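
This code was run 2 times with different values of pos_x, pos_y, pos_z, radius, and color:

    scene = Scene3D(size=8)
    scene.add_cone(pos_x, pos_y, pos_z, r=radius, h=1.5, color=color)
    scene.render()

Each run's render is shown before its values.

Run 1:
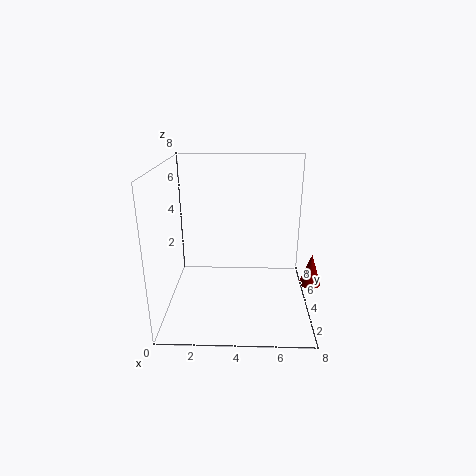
pos_x = 7.5, pos_y = 1, pos_z = 3, radius = 0.5, color = 'maroon'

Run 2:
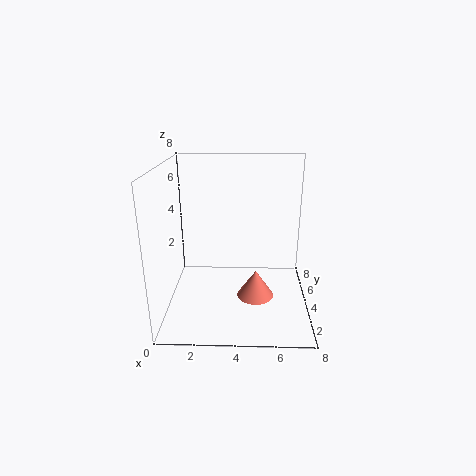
pos_x = 5, pos_y = 3, pos_z = 1, radius = 1, color = 'salmon'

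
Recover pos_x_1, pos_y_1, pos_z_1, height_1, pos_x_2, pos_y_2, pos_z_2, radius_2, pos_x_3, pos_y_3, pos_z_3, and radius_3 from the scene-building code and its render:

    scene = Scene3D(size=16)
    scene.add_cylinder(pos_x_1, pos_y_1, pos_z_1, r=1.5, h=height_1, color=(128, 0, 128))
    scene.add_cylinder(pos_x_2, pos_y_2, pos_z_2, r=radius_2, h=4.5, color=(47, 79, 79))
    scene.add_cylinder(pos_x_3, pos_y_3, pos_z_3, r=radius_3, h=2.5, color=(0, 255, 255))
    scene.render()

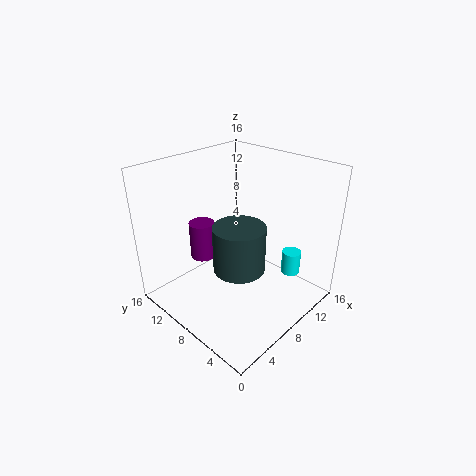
pos_x_1 = 7, pos_y_1 = 13, pos_z_1 = 4, height_1 = 4.5, pos_x_2 = 4.5, pos_y_2 = 4.5, pos_z_2 = 7.5, radius_2 = 2.5, pos_x_3 = 10.5, pos_y_3 = 2.5, pos_z_3 = 5, radius_3 = 1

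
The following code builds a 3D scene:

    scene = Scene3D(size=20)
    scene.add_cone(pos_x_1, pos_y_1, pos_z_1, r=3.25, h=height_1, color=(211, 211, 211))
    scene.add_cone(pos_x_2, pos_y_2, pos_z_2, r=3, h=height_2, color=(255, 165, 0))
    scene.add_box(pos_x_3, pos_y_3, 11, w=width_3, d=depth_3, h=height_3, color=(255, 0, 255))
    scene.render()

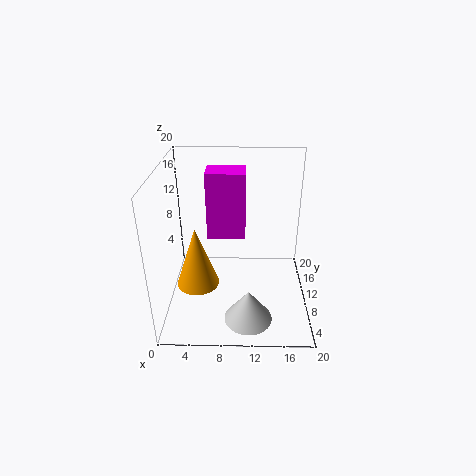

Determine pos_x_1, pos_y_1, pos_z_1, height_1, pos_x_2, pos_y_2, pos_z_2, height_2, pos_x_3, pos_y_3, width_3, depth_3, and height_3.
pos_x_1 = 11.5, pos_y_1 = 4.5, pos_z_1 = 0.5, height_1 = 4.5, pos_x_2 = 4.25, pos_y_2 = 8.75, pos_z_2 = 3.25, height_2 = 8.75, pos_x_3 = 6, pos_y_3 = 8, width_3 = 5, depth_3 = 3.75, height_3 = 8.75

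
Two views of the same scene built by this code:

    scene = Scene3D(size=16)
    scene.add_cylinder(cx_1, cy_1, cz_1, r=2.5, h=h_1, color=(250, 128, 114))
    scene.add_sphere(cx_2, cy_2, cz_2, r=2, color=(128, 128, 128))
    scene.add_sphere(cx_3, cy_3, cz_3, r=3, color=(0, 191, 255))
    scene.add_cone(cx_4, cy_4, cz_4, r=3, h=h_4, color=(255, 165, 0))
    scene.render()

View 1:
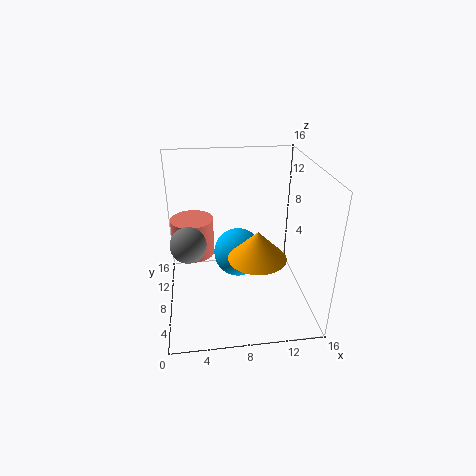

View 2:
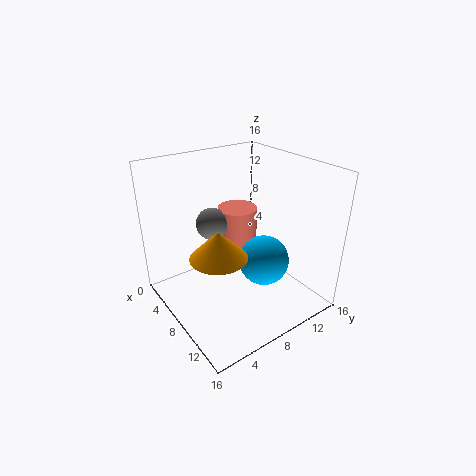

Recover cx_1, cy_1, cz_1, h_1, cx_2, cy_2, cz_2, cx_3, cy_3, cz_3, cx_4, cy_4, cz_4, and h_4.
cx_1 = 3, cy_1 = 11.5, cz_1 = 4.5, h_1 = 4.5, cx_2 = 2.5, cy_2 = 8, cz_2 = 7.5, cx_3 = 8.5, cy_3 = 11.5, cz_3 = 4, cx_4 = 9.5, cy_4 = 4.5, cz_4 = 7.5, h_4 = 3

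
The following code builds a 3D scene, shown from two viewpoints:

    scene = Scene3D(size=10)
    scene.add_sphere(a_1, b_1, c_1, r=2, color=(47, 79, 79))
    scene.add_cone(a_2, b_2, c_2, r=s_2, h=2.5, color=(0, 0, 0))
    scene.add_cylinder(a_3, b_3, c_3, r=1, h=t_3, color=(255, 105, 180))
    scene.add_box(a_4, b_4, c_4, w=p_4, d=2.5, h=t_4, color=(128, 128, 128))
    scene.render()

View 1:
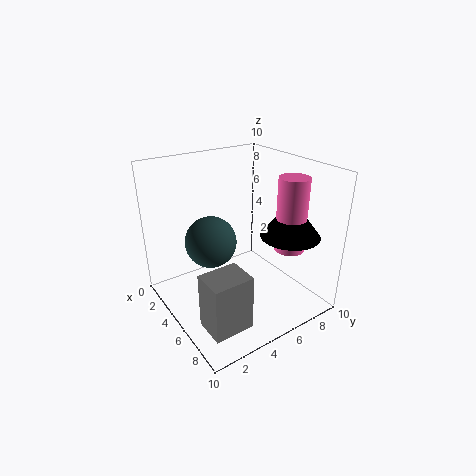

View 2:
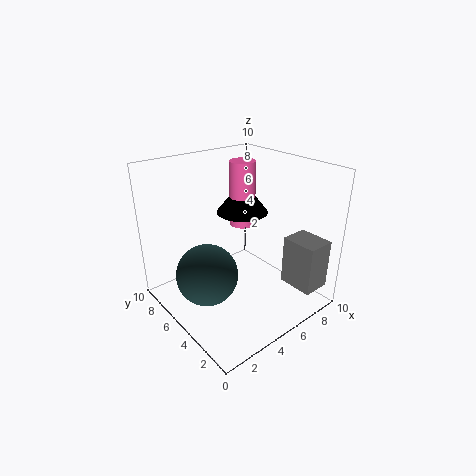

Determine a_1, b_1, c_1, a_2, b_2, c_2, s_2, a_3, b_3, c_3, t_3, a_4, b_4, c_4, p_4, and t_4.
a_1 = 2, b_1 = 4.5, c_1 = 3.5, a_2 = 7.5, b_2 = 7.5, c_2 = 5.5, s_2 = 2, a_3 = 7.5, b_3 = 7.5, c_3 = 4.5, t_3 = 5, a_4 = 7.5, b_4 = 0.5, c_4 = 1.5, p_4 = 2, t_4 = 3.5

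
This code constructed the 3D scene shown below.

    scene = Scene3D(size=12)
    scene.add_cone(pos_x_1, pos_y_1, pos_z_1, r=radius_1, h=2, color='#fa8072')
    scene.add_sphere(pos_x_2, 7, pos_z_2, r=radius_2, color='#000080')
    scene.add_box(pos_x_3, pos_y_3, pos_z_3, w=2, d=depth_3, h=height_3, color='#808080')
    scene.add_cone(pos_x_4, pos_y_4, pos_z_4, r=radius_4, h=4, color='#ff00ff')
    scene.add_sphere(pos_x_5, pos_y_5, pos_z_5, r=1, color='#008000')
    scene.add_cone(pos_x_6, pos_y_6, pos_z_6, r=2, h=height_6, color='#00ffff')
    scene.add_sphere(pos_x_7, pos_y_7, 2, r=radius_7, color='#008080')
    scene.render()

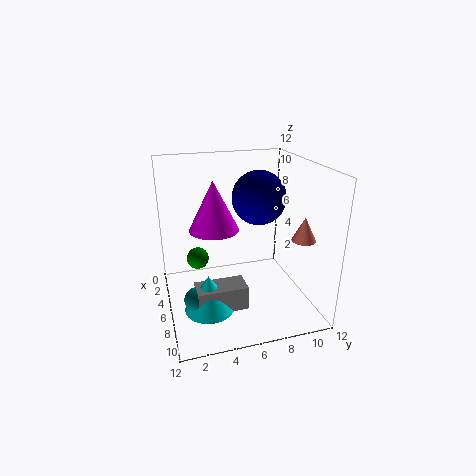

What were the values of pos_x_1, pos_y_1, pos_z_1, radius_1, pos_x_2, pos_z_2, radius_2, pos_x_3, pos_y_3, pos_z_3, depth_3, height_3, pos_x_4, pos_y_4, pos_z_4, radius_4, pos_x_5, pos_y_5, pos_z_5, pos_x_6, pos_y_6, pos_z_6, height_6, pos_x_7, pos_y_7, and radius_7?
pos_x_1 = 8
pos_y_1 = 11
pos_z_1 = 6
radius_1 = 1
pos_x_2 = 8
pos_z_2 = 10
radius_2 = 2
pos_x_3 = 7
pos_y_3 = 2
pos_z_3 = 1
depth_3 = 4
height_3 = 2
pos_x_4 = 6
pos_y_4 = 4
pos_z_4 = 7
radius_4 = 2
pos_x_5 = 3
pos_y_5 = 3
pos_z_5 = 3
pos_x_6 = 8
pos_y_6 = 3
pos_z_6 = 1
height_6 = 3
pos_x_7 = 8
pos_y_7 = 2
radius_7 = 1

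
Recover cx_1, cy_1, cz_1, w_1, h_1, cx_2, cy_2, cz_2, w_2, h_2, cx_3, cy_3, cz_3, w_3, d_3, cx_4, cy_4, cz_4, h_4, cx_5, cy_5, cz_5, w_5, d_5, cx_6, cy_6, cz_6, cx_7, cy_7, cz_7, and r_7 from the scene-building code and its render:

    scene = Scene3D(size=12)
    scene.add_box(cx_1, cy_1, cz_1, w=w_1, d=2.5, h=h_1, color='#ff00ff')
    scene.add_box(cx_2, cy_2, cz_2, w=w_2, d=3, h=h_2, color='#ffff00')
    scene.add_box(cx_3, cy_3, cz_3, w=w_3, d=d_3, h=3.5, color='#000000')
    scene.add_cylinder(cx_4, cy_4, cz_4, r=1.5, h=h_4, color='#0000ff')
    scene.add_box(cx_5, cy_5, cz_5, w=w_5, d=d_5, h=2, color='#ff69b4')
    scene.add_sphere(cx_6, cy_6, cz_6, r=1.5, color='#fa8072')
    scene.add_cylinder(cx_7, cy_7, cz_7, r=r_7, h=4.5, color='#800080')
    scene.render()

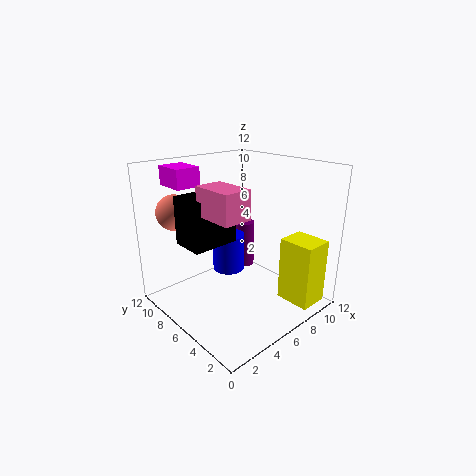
cx_1 = 1.5; cy_1 = 7.5; cz_1 = 10.5; w_1 = 2; h_1 = 1.5; cx_2 = 8.5; cy_2 = 0.5; cz_2 = 0.5; w_2 = 2.5; h_2 = 5.5; cx_3 = 0.5; cy_3 = 4; cz_3 = 7; w_3 = 3.5; d_3 = 2.5; cx_4 = 7.5; cy_4 = 9; cz_4 = 1.5; h_4 = 3.5; cx_5 = 1; cy_5 = 1.5; cz_5 = 9.5; w_5 = 2; d_5 = 3; cx_6 = 2.5; cy_6 = 10; cz_6 = 8; cx_7 = 10; cy_7 = 9.5; cz_7 = 1; r_7 = 1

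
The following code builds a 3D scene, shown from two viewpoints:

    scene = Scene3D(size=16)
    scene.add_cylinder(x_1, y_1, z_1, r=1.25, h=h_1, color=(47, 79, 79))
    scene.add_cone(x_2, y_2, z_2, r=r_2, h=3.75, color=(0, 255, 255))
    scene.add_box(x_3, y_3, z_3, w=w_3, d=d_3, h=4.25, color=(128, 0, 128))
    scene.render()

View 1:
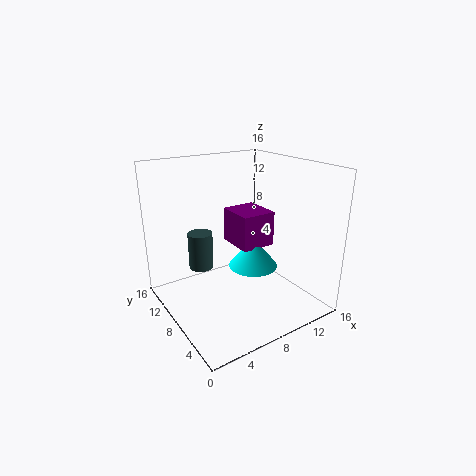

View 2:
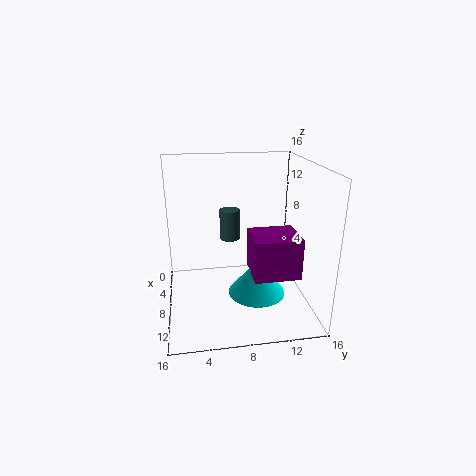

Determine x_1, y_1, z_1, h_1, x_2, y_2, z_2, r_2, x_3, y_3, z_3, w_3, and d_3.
x_1 = 3.25, y_1 = 7.75, z_1 = 6, h_1 = 3.75, x_2 = 11.25, y_2 = 9.5, z_2 = 3, r_2 = 3, x_3 = 9.5, y_3 = 8.75, z_3 = 5.5, w_3 = 4.25, d_3 = 4.75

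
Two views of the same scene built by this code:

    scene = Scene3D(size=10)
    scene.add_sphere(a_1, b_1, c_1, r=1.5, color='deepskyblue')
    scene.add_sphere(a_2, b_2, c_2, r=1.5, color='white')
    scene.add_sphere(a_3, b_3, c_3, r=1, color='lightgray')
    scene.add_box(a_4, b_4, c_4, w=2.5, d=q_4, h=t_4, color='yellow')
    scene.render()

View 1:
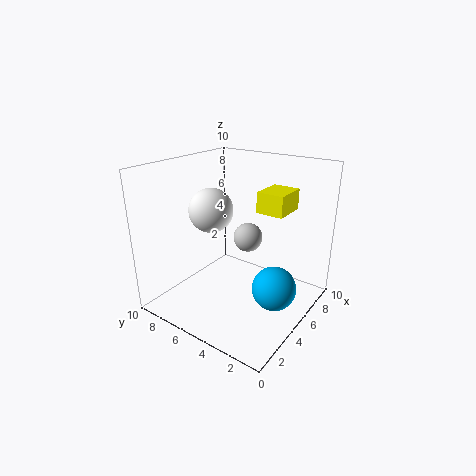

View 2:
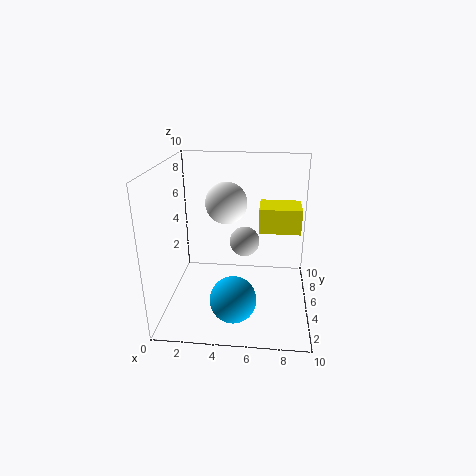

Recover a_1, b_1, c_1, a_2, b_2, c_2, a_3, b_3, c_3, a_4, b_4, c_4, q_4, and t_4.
a_1 = 5
b_1 = 2
c_1 = 2
a_2 = 4
b_2 = 6.5
c_2 = 7
a_3 = 5.5
b_3 = 4.5
c_3 = 5
a_4 = 6.5
b_4 = 2.5
c_4 = 6.5
q_4 = 2
t_4 = 1.5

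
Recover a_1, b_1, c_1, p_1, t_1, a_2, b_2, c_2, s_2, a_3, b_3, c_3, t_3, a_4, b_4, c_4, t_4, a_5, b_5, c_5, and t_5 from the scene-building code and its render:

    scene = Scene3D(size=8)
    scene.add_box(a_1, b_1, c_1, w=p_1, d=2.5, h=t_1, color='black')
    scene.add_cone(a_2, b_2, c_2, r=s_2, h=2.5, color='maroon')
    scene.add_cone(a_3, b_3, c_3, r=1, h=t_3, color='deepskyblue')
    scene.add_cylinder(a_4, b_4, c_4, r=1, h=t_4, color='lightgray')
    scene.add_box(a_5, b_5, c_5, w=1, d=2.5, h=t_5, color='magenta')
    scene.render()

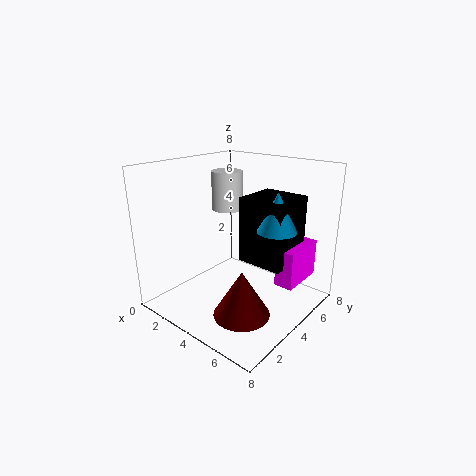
a_1 = 4.5; b_1 = 3.5; c_1 = 3; p_1 = 2.5; t_1 = 3.5; a_2 = 5.5; b_2 = 2.5; c_2 = 0.5; s_2 = 1.5; a_3 = 6.5; b_3 = 4; c_3 = 5; t_3 = 2; a_4 = 1; b_4 = 6.5; c_4 = 4.5; t_4 = 2.5; a_5 = 6.5; b_5 = 4; c_5 = 2; t_5 = 2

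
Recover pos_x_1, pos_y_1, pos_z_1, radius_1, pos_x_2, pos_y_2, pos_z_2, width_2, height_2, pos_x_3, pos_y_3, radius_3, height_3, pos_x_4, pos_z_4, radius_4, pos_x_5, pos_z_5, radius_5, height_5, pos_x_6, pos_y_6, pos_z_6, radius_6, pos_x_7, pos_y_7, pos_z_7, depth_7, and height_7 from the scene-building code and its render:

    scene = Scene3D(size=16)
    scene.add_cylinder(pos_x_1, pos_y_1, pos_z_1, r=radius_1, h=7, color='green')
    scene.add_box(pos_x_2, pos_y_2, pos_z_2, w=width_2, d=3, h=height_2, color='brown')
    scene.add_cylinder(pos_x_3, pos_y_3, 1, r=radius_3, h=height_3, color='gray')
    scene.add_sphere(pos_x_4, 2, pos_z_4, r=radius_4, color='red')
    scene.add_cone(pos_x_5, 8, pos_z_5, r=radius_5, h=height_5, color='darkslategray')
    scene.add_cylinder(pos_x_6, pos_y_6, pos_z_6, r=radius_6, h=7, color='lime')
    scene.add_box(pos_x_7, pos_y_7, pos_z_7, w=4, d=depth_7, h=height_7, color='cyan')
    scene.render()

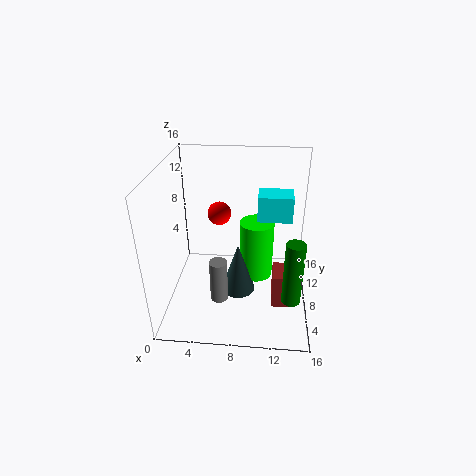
pos_x_1 = 14, pos_y_1 = 4, pos_z_1 = 3, radius_1 = 1, pos_x_2 = 12, pos_y_2 = 5, pos_z_2 = 1, width_2 = 2, height_2 = 4, pos_x_3 = 6, pos_y_3 = 6, radius_3 = 1, height_3 = 5, pos_x_4 = 7, pos_z_4 = 14, radius_4 = 1, pos_x_5 = 8, pos_z_5 = 1, radius_5 = 2, height_5 = 6, pos_x_6 = 10, pos_y_6 = 10, pos_z_6 = 2, radius_6 = 2, pos_x_7 = 10, pos_y_7 = 10, pos_z_7 = 9, depth_7 = 3, height_7 = 3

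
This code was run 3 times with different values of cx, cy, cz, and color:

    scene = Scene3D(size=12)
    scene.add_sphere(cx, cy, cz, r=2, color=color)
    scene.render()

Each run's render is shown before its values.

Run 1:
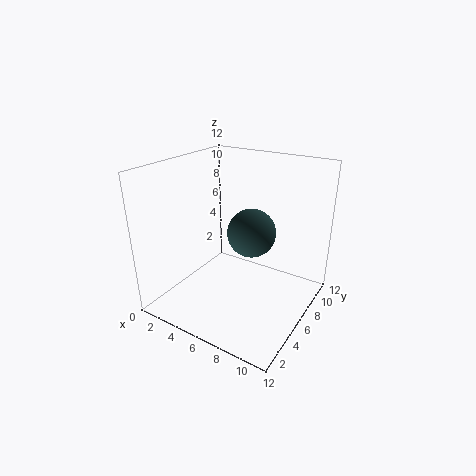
cx = 7; cy = 6.5; cz = 6.5; color = 'darkslategray'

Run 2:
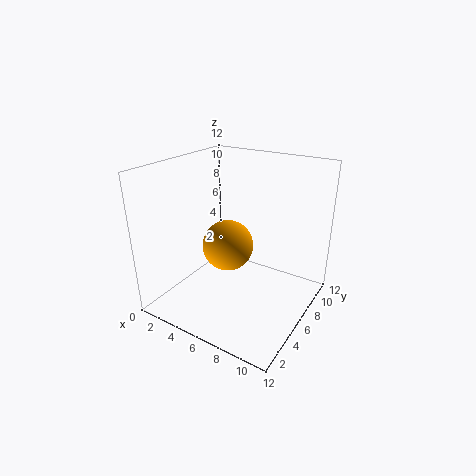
cx = 6; cy = 4.5; cz = 6; color = 'orange'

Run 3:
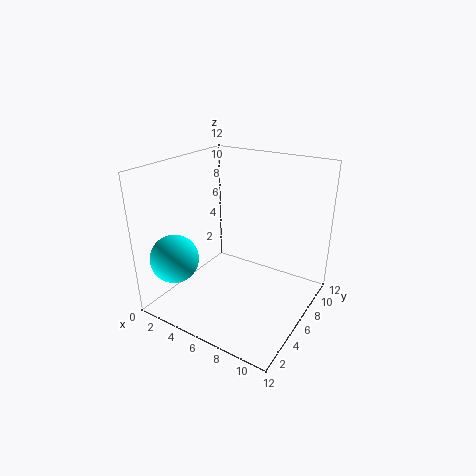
cx = 2; cy = 2.5; cz = 4.5; color = 'cyan'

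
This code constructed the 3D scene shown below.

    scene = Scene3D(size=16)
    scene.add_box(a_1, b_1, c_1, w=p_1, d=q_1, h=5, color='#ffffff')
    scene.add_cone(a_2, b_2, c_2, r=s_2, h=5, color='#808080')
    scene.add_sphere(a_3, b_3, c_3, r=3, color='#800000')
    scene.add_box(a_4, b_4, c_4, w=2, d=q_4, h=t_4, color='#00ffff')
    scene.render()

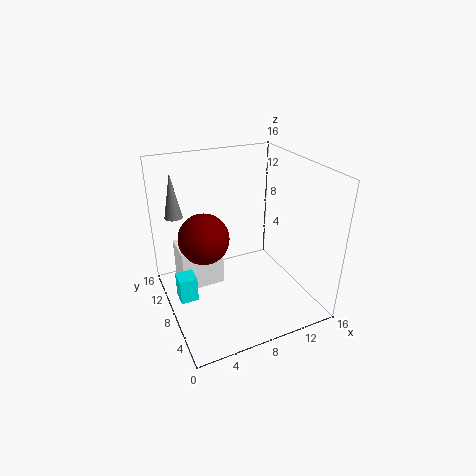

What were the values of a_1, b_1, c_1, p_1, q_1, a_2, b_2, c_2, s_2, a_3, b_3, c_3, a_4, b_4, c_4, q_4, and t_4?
a_1 = 2
b_1 = 10
c_1 = 1
p_1 = 5
q_1 = 4
a_2 = 2
b_2 = 12
c_2 = 10
s_2 = 1
a_3 = 5
b_3 = 11
c_3 = 7
a_4 = 1
b_4 = 8
c_4 = 1
q_4 = 2
t_4 = 3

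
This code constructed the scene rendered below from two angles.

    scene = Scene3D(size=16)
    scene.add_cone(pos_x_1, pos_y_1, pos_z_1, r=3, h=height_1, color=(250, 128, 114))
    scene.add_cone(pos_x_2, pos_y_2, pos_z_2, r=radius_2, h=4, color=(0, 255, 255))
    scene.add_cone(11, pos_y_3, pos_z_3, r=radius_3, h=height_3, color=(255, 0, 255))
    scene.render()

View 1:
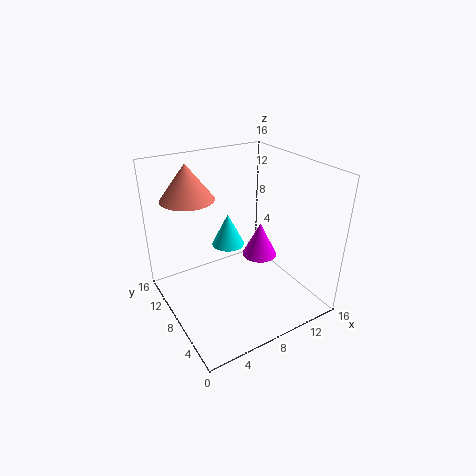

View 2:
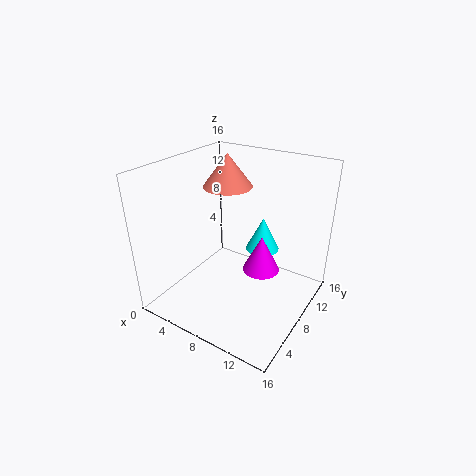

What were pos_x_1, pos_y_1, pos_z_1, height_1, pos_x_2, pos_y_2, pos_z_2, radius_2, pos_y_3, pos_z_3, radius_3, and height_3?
pos_x_1 = 4, pos_y_1 = 12, pos_z_1 = 12, height_1 = 4, pos_x_2 = 9, pos_y_2 = 12, pos_z_2 = 5, radius_2 = 2, pos_y_3 = 8, pos_z_3 = 5, radius_3 = 2, height_3 = 4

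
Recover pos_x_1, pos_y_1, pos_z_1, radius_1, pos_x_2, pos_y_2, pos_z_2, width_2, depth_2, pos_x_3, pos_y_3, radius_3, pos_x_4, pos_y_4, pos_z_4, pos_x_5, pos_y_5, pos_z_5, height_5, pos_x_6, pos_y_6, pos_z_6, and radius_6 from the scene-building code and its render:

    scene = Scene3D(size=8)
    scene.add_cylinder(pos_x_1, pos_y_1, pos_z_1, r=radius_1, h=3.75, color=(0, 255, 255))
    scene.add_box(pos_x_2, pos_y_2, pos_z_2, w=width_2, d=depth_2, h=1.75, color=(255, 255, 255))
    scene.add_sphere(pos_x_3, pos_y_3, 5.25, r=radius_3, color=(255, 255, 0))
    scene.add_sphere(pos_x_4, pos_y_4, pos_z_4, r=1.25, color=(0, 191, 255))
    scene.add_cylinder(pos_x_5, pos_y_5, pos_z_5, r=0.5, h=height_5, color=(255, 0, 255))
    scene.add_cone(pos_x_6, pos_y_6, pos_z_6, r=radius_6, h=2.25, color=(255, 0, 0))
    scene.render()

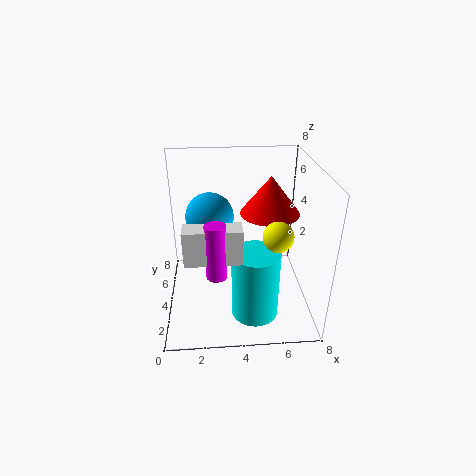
pos_x_1 = 4.75, pos_y_1 = 2, pos_z_1 = 0.5, radius_1 = 1.25, pos_x_2 = 1.25, pos_y_2 = 1, pos_z_2 = 4.25, width_2 = 2.75, depth_2 = 1, pos_x_3 = 5.75, pos_y_3 = 1.75, radius_3 = 0.75, pos_x_4 = 2.5, pos_y_4 = 3.75, pos_z_4 = 5.5, pos_x_5 = 2.75, pos_y_5 = 1.25, pos_z_5 = 3.5, height_5 = 2.75, pos_x_6 = 6, pos_y_6 = 5.5, pos_z_6 = 4.75, radius_6 = 1.75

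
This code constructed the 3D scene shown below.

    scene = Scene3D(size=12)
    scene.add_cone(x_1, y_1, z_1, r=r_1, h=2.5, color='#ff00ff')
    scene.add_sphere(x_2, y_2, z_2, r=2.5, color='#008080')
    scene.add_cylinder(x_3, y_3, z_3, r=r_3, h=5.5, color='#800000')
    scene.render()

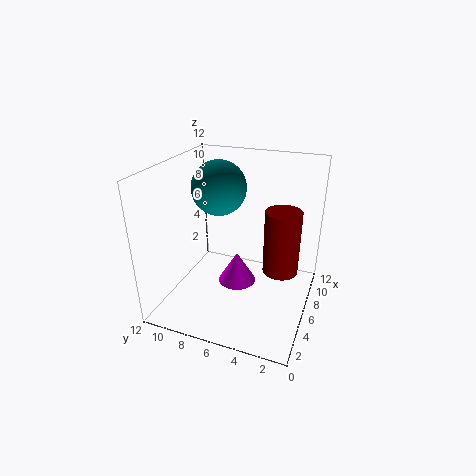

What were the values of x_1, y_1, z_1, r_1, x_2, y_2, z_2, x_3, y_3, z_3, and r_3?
x_1 = 4.5, y_1 = 5.5, z_1 = 3, r_1 = 1.5, x_2 = 9, y_2 = 9, z_2 = 9, x_3 = 7, y_3 = 2.5, z_3 = 3, r_3 = 1.5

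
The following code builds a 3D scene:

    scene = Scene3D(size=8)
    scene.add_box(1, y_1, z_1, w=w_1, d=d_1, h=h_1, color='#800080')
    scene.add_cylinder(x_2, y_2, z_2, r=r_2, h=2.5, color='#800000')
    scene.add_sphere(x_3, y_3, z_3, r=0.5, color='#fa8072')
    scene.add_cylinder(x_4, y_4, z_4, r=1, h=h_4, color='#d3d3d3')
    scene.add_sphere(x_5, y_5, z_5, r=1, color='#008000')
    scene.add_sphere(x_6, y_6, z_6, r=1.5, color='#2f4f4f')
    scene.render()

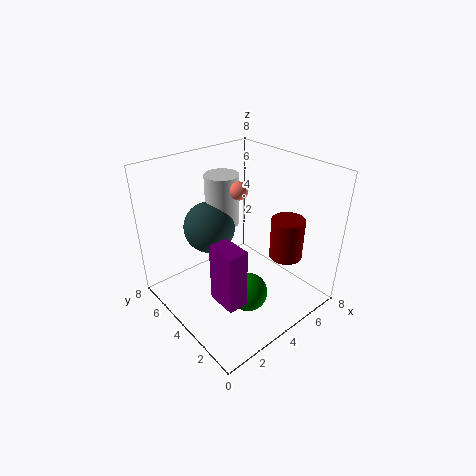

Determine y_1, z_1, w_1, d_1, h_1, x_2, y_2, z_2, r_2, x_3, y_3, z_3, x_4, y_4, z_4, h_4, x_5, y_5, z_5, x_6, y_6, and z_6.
y_1 = 1, z_1 = 2.5, w_1 = 1, d_1 = 1.5, h_1 = 3, x_2 = 7, y_2 = 3, z_2 = 2, r_2 = 1, x_3 = 4.5, y_3 = 4.5, z_3 = 6.5, x_4 = 4.5, y_4 = 6, z_4 = 4, h_4 = 3, x_5 = 3, y_5 = 2, z_5 = 2, x_6 = 3.5, y_6 = 6, z_6 = 4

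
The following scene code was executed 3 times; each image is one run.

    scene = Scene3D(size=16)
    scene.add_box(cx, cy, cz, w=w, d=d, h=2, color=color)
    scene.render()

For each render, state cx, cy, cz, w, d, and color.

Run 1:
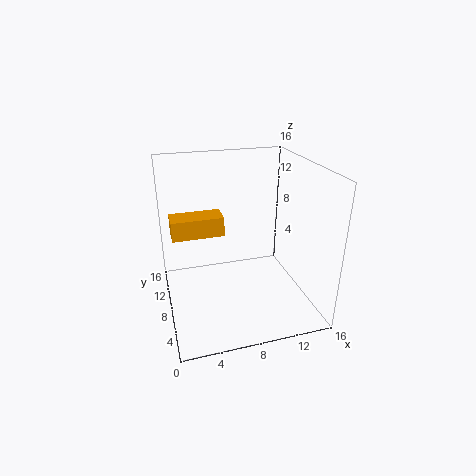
cx = 0.75, cy = 6, cz = 9.5, w = 5.25, d = 2.5, color = 'orange'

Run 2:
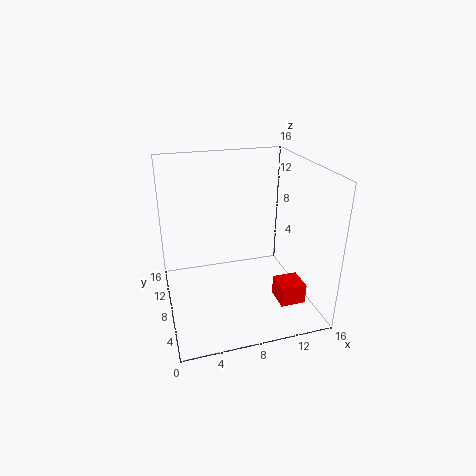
cx = 10.25, cy = 0.5, cz = 3.75, w = 2.5, d = 2.5, color = 'red'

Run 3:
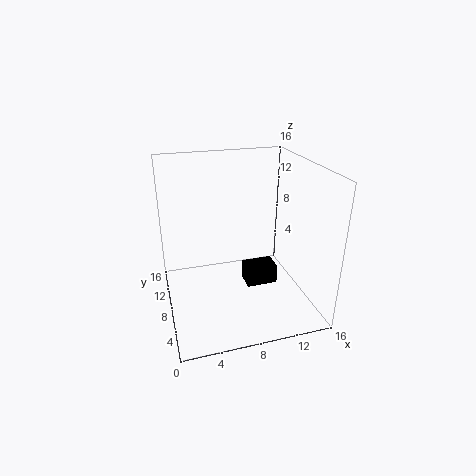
cx = 8, cy = 4.25, cz = 4, w = 3.25, d = 2.25, color = 'black'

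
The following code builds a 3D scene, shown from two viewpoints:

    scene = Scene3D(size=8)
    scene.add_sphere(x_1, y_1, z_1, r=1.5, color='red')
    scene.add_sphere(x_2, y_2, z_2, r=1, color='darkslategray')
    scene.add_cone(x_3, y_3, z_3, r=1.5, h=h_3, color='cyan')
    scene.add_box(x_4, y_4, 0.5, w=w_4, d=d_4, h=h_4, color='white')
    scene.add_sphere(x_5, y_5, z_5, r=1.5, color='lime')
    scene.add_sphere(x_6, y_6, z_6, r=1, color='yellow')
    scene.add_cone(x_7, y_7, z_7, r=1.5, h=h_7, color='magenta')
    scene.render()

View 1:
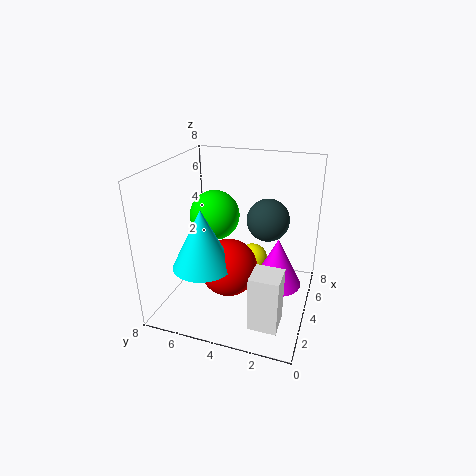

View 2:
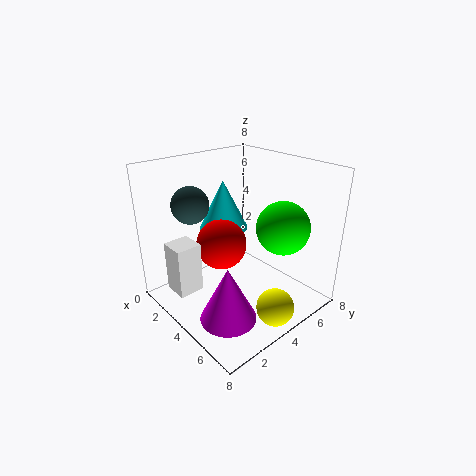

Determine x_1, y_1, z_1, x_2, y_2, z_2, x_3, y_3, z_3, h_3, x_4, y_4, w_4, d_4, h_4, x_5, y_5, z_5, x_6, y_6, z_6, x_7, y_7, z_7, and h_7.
x_1 = 2.5
y_1 = 4
z_1 = 3
x_2 = 2.5
y_2 = 2
z_2 = 6
x_3 = 1.5
y_3 = 5
z_3 = 3.5
h_3 = 3
x_4 = 1
y_4 = 1
w_4 = 1.5
d_4 = 1.5
h_4 = 3
x_5 = 5.5
y_5 = 6
z_5 = 4.5
x_6 = 7
y_6 = 4
z_6 = 1
x_7 = 5.5
y_7 = 2
z_7 = 0.5
h_7 = 3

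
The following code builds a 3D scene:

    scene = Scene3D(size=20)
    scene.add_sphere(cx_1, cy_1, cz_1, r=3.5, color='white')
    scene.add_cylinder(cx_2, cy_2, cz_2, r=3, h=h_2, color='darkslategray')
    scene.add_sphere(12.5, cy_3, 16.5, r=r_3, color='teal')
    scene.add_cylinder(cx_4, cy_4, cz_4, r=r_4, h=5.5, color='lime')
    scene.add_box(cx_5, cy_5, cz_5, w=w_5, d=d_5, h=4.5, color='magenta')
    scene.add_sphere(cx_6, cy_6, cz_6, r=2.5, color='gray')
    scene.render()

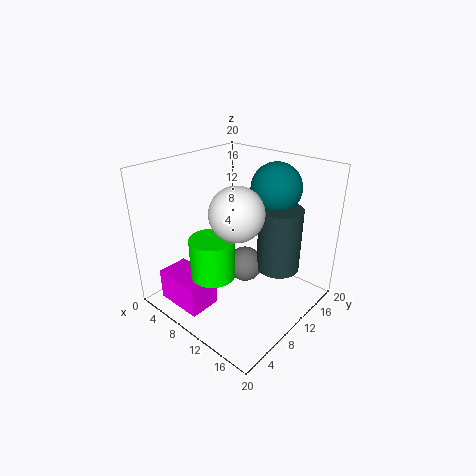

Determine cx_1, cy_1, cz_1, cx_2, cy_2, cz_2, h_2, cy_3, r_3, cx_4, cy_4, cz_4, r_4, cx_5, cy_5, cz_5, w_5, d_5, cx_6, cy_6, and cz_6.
cx_1 = 12, cy_1 = 7.5, cz_1 = 15, cx_2 = 14.5, cy_2 = 13.5, cz_2 = 5.5, h_2 = 9, cy_3 = 15, r_3 = 3.5, cx_4 = 9.5, cy_4 = 5.5, cz_4 = 6, r_4 = 3, cx_5 = 2, cy_5 = 2, cz_5 = 0.5, w_5 = 7, d_5 = 4.5, cx_6 = 10.5, cy_6 = 11, cz_6 = 5.5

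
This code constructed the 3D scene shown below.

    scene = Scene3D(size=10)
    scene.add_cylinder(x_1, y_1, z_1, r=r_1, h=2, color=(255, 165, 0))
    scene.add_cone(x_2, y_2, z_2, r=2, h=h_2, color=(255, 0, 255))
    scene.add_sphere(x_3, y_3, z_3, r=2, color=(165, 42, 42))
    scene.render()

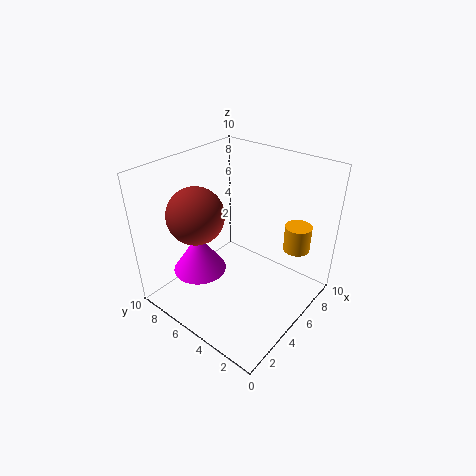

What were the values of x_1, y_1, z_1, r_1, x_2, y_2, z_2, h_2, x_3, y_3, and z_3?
x_1 = 9, y_1 = 2.5, z_1 = 3, r_1 = 1, x_2 = 4, y_2 = 8, z_2 = 1.5, h_2 = 3, x_3 = 3.5, y_3 = 7.5, z_3 = 6.5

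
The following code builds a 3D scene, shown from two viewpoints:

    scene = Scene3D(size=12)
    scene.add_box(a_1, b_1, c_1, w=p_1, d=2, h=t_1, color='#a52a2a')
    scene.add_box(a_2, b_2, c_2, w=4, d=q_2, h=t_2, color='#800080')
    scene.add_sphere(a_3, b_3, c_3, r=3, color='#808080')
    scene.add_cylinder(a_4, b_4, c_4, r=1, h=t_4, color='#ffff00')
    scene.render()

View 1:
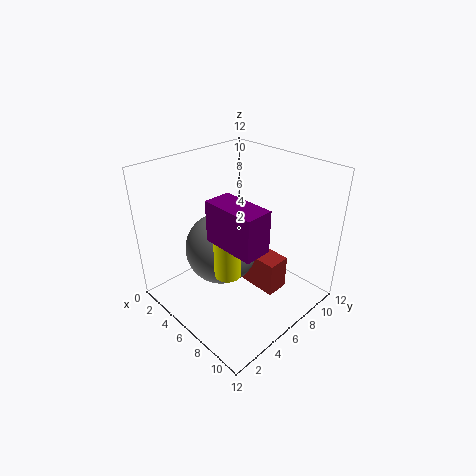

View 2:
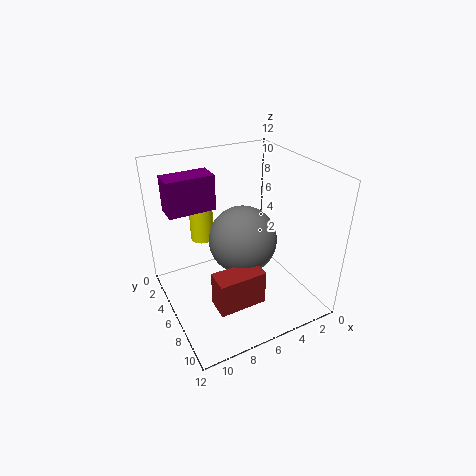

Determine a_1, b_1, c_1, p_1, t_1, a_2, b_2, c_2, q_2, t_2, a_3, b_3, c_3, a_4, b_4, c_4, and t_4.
a_1 = 5; b_1 = 7; c_1 = 1; p_1 = 4; t_1 = 3; a_2 = 7; b_2 = 2; c_2 = 8; q_2 = 2; t_2 = 3; a_3 = 5; b_3 = 5; c_3 = 5; a_4 = 8; b_4 = 3; c_4 = 5; t_4 = 5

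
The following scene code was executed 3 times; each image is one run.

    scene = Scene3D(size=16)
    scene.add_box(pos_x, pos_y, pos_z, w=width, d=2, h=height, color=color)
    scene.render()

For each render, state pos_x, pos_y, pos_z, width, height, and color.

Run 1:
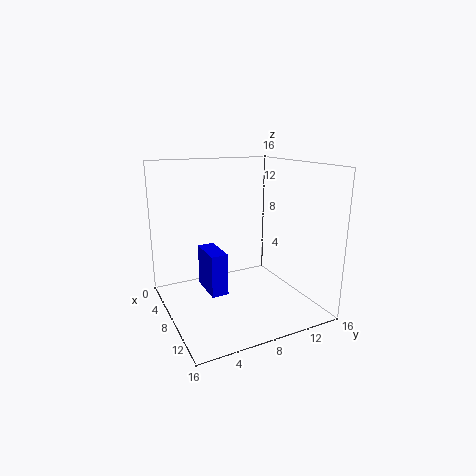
pos_x = 3; pos_y = 5; pos_z = 1; width = 4.5; height = 5; color = 'blue'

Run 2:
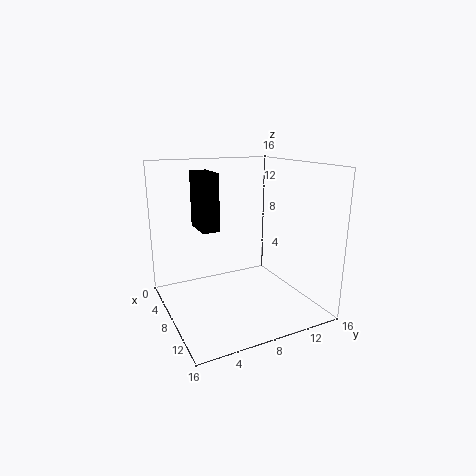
pos_x = 2.5; pos_y = 4.5; pos_z = 8.5; width = 4; height = 6.5; color = 'black'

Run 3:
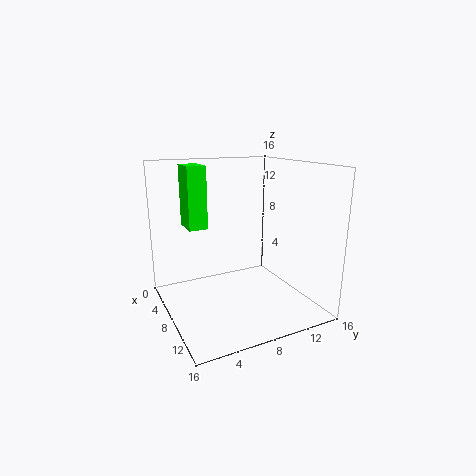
pos_x = 5; pos_y = 2.5; pos_z = 9.5; width = 3; height = 6.5; color = 'lime'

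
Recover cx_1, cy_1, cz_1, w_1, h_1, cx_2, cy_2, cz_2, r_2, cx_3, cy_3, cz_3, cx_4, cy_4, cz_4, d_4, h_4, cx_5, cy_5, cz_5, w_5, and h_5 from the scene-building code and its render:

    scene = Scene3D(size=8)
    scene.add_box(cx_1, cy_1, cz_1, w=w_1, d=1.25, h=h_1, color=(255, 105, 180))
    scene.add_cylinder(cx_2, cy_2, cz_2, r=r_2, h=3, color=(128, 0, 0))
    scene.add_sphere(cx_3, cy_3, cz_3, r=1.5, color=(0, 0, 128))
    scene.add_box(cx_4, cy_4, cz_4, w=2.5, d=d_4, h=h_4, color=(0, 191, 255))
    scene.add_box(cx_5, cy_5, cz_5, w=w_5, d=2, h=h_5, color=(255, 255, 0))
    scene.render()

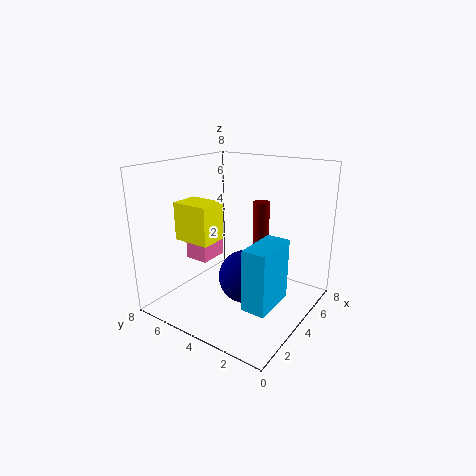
cx_1 = 1.75, cy_1 = 4.5, cz_1 = 3.25, w_1 = 1.5, h_1 = 1.25, cx_2 = 6.5, cy_2 = 4, cz_2 = 2.5, r_2 = 0.5, cx_3 = 4, cy_3 = 3.5, cz_3 = 1.75, cx_4 = 1.75, cy_4 = 1, cz_4 = 1.25, d_4 = 1.25, h_4 = 3.25, cx_5 = 1.5, cy_5 = 4.25, cz_5 = 4.25, w_5 = 1.5, h_5 = 2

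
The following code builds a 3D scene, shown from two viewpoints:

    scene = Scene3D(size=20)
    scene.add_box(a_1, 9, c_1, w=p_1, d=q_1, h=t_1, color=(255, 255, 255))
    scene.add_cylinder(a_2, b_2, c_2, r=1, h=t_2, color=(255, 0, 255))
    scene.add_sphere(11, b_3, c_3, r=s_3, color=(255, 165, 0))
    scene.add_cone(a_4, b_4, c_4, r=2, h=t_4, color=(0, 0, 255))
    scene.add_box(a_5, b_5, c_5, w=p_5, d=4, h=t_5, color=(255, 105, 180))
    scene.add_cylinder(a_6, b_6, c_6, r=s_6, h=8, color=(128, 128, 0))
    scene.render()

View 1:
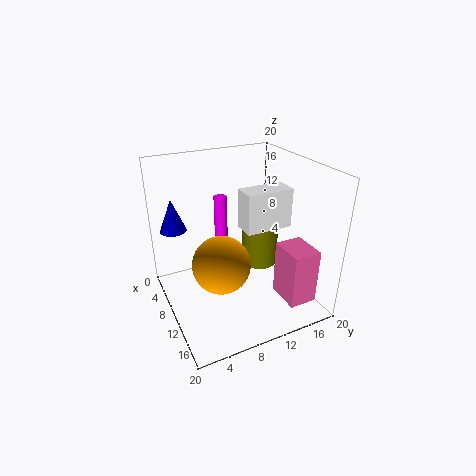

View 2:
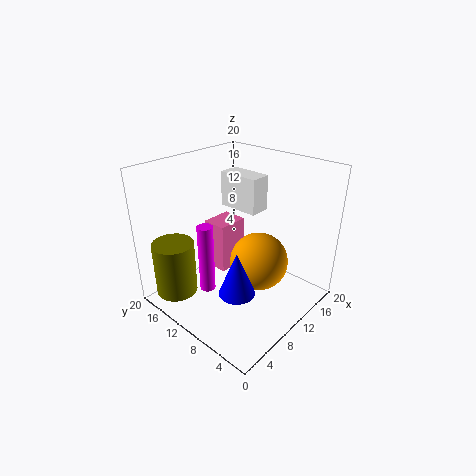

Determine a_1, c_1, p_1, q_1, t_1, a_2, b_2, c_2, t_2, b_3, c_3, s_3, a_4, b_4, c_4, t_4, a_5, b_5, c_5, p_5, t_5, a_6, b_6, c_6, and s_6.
a_1 = 12
c_1 = 13
p_1 = 3
q_1 = 6
t_1 = 5
a_2 = 4
b_2 = 10
c_2 = 5
t_2 = 9
b_3 = 7
c_3 = 7
s_3 = 4
a_4 = 2
b_4 = 3
c_4 = 9
t_4 = 5
a_5 = 12
b_5 = 15
c_5 = 1
p_5 = 5
t_5 = 8
a_6 = 4
b_6 = 17
c_6 = 1
s_6 = 3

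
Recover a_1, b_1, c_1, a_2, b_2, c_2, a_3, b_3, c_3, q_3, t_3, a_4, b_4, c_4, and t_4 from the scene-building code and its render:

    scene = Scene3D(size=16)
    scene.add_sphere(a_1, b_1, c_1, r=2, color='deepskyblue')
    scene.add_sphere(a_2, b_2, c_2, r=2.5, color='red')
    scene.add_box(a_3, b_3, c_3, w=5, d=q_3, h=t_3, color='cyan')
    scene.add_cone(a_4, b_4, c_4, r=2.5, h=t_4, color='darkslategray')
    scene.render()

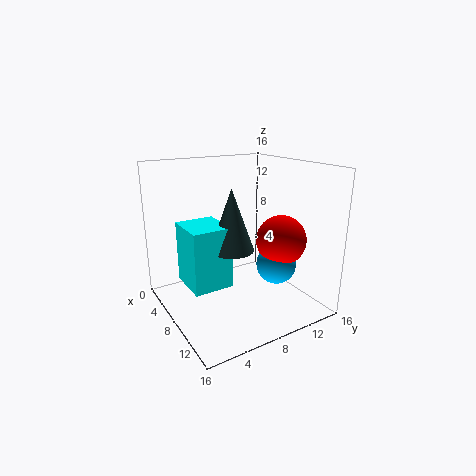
a_1 = 13
b_1 = 9.5
c_1 = 6.5
a_2 = 13
b_2 = 10
c_2 = 9
a_3 = 3.5
b_3 = 2.5
c_3 = 2.5
q_3 = 4.5
t_3 = 7
a_4 = 7.5
b_4 = 7.5
c_4 = 6.5
t_4 = 7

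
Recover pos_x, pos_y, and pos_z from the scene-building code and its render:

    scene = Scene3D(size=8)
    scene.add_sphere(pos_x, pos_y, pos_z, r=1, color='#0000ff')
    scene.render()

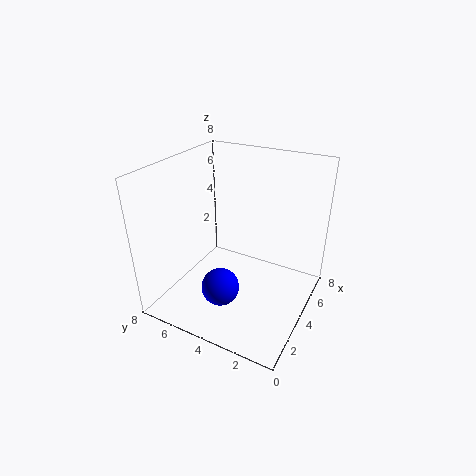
pos_x = 2
pos_y = 4
pos_z = 2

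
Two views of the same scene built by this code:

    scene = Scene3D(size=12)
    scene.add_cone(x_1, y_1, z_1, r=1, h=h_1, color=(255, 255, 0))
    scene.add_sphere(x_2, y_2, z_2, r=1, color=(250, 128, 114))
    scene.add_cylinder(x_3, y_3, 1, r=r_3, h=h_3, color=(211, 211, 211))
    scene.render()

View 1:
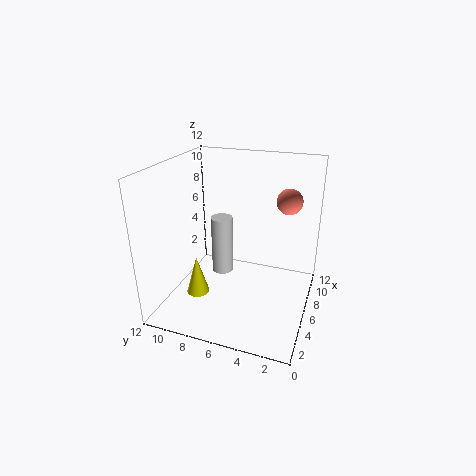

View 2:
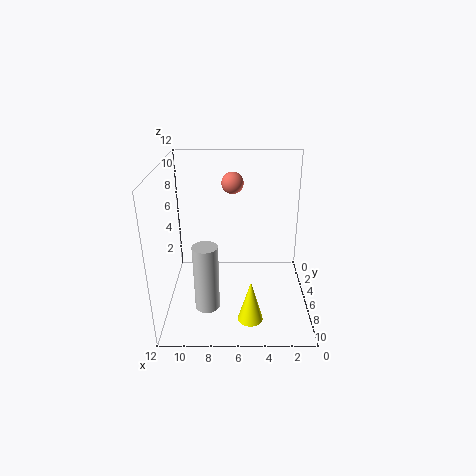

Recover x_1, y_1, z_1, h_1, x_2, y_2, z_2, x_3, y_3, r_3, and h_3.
x_1 = 5; y_1 = 9.5; z_1 = 0.5; h_1 = 3.5; x_2 = 6.5; y_2 = 2; z_2 = 9.5; x_3 = 8.5; y_3 = 8.5; r_3 = 1; h_3 = 5.5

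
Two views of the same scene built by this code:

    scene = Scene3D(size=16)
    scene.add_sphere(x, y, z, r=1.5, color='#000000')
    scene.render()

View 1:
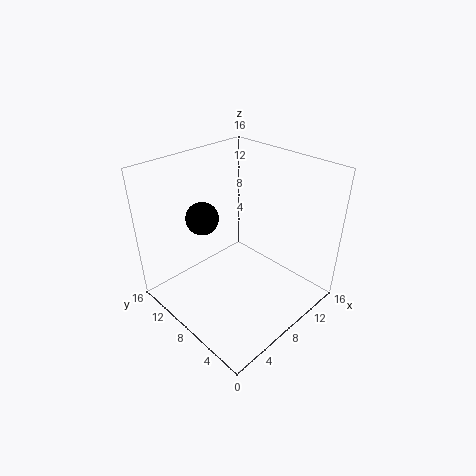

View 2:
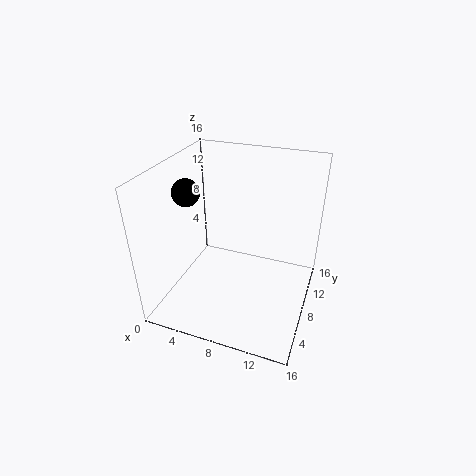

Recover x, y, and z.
x = 2.5, y = 7, z = 13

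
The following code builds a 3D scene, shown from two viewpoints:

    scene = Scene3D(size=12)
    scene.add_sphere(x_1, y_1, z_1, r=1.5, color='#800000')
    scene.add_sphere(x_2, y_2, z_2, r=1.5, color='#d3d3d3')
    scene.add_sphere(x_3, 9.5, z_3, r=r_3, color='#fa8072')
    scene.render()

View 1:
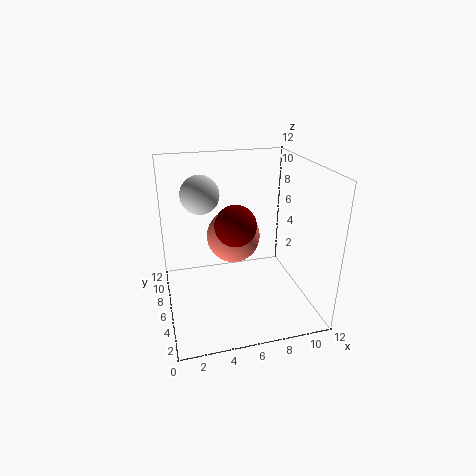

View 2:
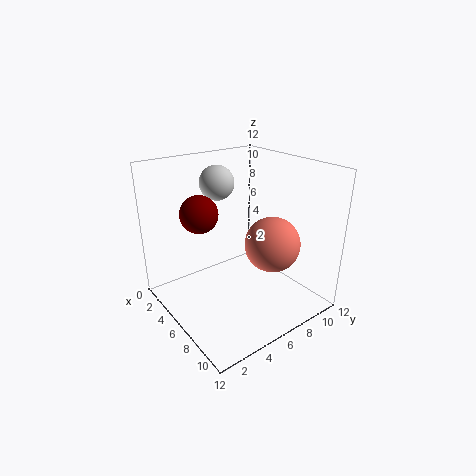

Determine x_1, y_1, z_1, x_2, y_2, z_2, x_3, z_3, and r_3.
x_1 = 5; y_1 = 3; z_1 = 8.5; x_2 = 3; y_2 = 6; z_2 = 10; x_3 = 6.5; z_3 = 4.5; r_3 = 2.5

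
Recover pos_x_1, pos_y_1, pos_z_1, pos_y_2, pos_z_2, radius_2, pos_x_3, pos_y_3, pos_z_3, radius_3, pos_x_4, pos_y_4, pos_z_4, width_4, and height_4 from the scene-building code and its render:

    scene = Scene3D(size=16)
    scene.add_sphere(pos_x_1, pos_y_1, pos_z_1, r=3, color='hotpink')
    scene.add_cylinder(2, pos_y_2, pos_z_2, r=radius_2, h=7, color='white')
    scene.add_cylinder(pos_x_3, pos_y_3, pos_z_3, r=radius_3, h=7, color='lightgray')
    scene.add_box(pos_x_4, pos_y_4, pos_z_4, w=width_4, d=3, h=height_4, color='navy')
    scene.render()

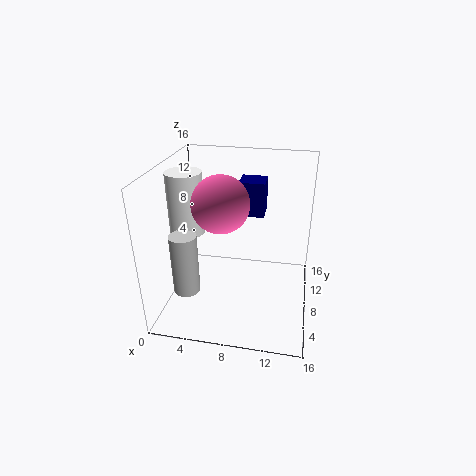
pos_x_1 = 6.5; pos_y_1 = 6.5; pos_z_1 = 12.5; pos_y_2 = 8.5; pos_z_2 = 8; radius_2 = 2; pos_x_3 = 2.5; pos_y_3 = 5.5; pos_z_3 = 2; radius_3 = 1.5; pos_x_4 = 7.5; pos_y_4 = 10.5; pos_z_4 = 9.5; width_4 = 3; height_4 = 4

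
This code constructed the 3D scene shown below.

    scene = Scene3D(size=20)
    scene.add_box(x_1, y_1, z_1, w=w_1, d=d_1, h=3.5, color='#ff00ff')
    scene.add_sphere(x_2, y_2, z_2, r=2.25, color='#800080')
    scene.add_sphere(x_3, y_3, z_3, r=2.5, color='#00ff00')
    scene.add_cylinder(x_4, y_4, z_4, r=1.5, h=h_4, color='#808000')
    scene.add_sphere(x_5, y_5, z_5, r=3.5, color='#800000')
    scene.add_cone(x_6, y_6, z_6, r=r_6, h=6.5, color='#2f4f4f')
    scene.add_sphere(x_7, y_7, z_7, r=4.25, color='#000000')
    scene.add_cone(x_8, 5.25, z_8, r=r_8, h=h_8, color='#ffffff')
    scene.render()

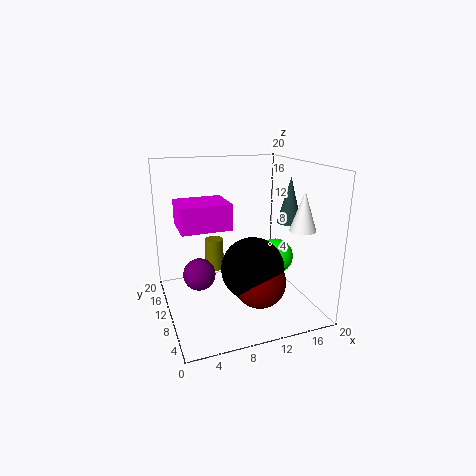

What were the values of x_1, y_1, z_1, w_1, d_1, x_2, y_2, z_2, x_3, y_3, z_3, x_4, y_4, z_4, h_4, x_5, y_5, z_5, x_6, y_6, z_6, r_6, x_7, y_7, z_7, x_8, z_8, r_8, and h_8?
x_1 = 2; y_1 = 8.5; z_1 = 11.75; w_1 = 6.75; d_1 = 5.75; x_2 = 4.5; y_2 = 10.75; z_2 = 5; x_3 = 15.25; y_3 = 8.75; z_3 = 7; x_4 = 8.75; y_4 = 17.75; z_4 = 2.25; h_4 = 5; x_5 = 11.5; y_5 = 5.75; z_5 = 5; x_6 = 17.75; y_6 = 9.75; z_6 = 11.5; r_6 = 1.75; x_7 = 11; y_7 = 7; z_7 = 6.5; x_8 = 17.25; z_8 = 11.75; r_8 = 1.75; h_8 = 5.25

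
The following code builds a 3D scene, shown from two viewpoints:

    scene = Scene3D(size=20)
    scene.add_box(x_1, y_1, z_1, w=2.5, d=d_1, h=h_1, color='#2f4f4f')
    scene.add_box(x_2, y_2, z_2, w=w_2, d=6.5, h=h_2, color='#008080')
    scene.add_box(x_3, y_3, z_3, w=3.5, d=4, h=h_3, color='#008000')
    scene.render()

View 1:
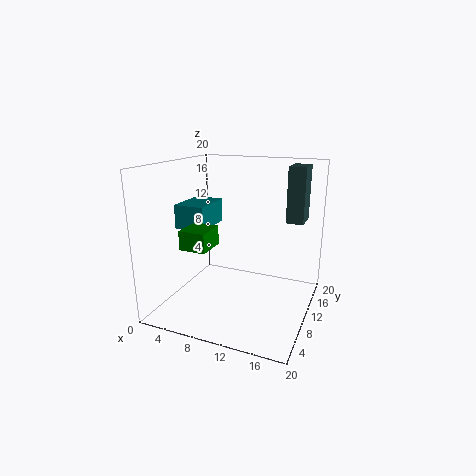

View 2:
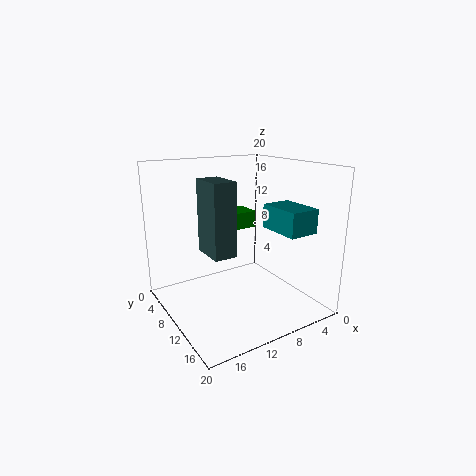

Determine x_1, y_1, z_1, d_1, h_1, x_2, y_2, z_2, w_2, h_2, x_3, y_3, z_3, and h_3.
x_1 = 15.5, y_1 = 14.5, z_1 = 11.5, d_1 = 4, h_1 = 8, x_2 = 0.5, y_2 = 9, z_2 = 10.5, w_2 = 4.5, h_2 = 3.5, x_3 = 5, y_3 = 3, z_3 = 10, h_3 = 2.5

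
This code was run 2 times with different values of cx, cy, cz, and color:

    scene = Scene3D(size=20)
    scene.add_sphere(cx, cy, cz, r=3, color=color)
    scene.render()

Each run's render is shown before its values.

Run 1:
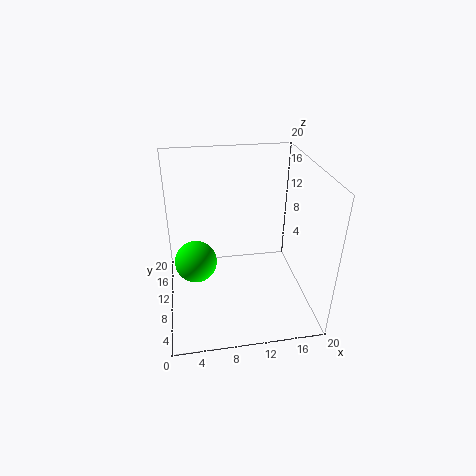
cx = 4; cy = 11; cz = 6; color = 'lime'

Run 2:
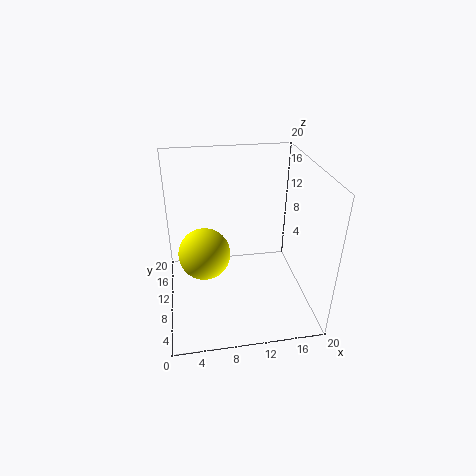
cx = 5; cy = 4; cz = 12; color = 'yellow'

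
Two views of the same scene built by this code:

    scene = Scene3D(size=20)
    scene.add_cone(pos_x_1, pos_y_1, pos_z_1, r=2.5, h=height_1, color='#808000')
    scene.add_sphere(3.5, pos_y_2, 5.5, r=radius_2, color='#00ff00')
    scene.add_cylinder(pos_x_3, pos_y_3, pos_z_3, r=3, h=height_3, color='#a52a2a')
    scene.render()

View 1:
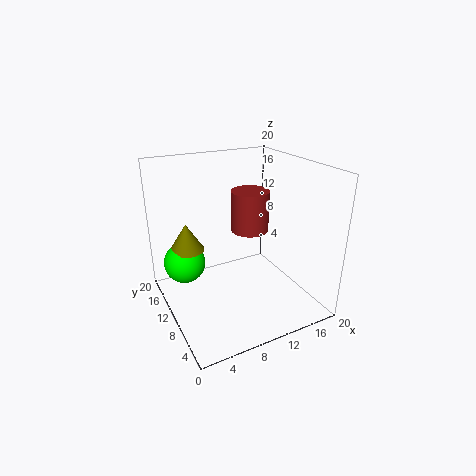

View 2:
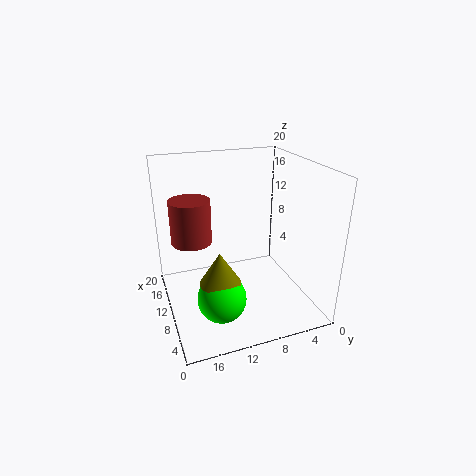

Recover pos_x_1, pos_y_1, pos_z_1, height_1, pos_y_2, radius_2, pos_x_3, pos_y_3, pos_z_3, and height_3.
pos_x_1 = 4, pos_y_1 = 14.5, pos_z_1 = 7.5, height_1 = 4, pos_y_2 = 14.5, radius_2 = 3, pos_x_3 = 15, pos_y_3 = 15.5, pos_z_3 = 8, height_3 = 6.5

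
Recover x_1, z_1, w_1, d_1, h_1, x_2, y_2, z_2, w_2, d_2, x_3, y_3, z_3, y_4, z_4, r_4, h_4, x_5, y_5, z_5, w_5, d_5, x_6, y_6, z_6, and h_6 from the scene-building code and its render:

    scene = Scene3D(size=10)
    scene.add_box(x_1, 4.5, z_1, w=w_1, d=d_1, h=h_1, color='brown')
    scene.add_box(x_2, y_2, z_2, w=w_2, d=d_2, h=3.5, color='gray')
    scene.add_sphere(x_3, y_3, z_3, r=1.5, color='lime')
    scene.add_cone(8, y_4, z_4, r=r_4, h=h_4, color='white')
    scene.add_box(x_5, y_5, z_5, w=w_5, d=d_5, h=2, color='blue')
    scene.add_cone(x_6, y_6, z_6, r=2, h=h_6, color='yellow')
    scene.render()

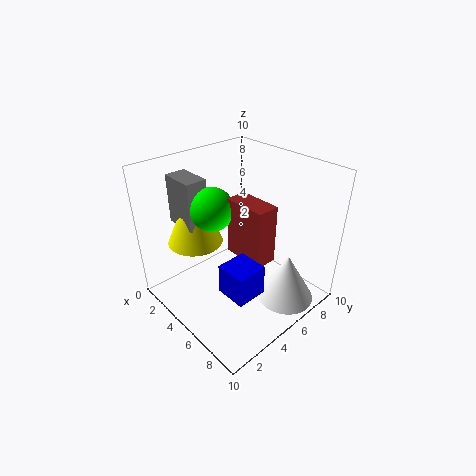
x_1 = 4.5
z_1 = 4
w_1 = 3
d_1 = 1.5
h_1 = 4
x_2 = 0.5
y_2 = 2.5
z_2 = 5.5
w_2 = 2.5
d_2 = 1.5
x_3 = 3.5
y_3 = 4
z_3 = 7
y_4 = 7
z_4 = 0.5
r_4 = 2
h_4 = 3.5
x_5 = 6.5
y_5 = 2
z_5 = 3
w_5 = 2
d_5 = 2
x_6 = 2
y_6 = 3.5
z_6 = 4
h_6 = 4.5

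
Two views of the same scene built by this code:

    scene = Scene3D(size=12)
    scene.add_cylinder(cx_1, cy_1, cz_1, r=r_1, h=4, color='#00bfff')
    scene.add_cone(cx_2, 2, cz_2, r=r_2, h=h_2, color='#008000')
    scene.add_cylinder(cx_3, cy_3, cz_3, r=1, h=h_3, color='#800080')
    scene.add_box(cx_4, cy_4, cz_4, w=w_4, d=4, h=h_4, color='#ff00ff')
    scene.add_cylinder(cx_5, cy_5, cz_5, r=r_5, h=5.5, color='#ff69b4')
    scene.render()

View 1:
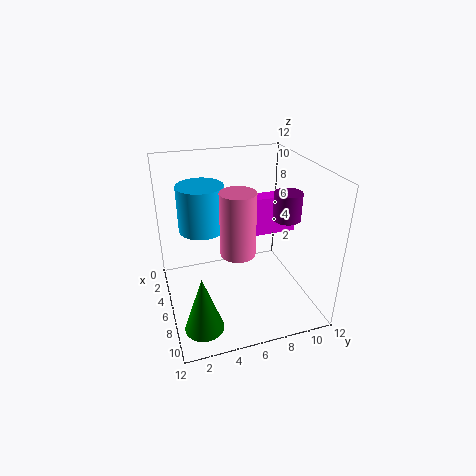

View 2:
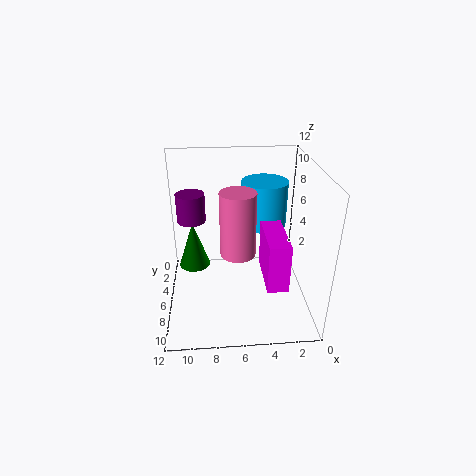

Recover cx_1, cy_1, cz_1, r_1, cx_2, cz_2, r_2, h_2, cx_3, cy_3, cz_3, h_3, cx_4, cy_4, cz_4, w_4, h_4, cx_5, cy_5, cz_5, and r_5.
cx_1 = 3.5, cy_1 = 3.5, cz_1 = 6, r_1 = 2, cx_2 = 10, cz_2 = 1, r_2 = 1.5, h_2 = 4.5, cx_3 = 9.5, cy_3 = 8.5, cz_3 = 9, h_3 = 2, cx_4 = 3, cy_4 = 8, cz_4 = 5, w_4 = 1.5, h_4 = 3.5, cx_5 = 6, cy_5 = 6, cz_5 = 4.5, r_5 = 1.5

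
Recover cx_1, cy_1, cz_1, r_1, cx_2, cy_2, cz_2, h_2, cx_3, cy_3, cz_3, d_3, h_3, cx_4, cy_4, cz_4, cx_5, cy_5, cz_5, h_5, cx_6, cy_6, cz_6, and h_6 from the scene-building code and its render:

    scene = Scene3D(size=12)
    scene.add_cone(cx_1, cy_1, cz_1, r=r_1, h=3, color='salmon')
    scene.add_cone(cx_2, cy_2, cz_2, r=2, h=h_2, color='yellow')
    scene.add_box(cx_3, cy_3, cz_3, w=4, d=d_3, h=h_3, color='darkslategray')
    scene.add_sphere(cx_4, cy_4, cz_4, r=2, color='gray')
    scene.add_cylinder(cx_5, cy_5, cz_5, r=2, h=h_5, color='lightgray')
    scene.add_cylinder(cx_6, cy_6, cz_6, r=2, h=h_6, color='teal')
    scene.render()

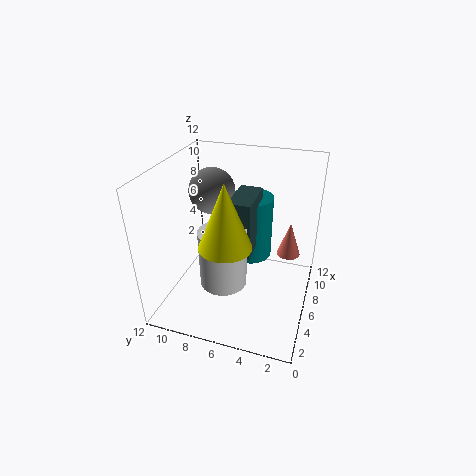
cx_1 = 8
cy_1 = 2
cz_1 = 4
r_1 = 1
cx_2 = 3
cy_2 = 6
cz_2 = 7
h_2 = 5
cx_3 = 6
cy_3 = 5
cz_3 = 4
d_3 = 2
h_3 = 5
cx_4 = 8
cy_4 = 9
cz_4 = 9
cx_5 = 5
cy_5 = 7
cz_5 = 2
h_5 = 5
cx_6 = 10
cy_6 = 6
cz_6 = 2
h_6 = 6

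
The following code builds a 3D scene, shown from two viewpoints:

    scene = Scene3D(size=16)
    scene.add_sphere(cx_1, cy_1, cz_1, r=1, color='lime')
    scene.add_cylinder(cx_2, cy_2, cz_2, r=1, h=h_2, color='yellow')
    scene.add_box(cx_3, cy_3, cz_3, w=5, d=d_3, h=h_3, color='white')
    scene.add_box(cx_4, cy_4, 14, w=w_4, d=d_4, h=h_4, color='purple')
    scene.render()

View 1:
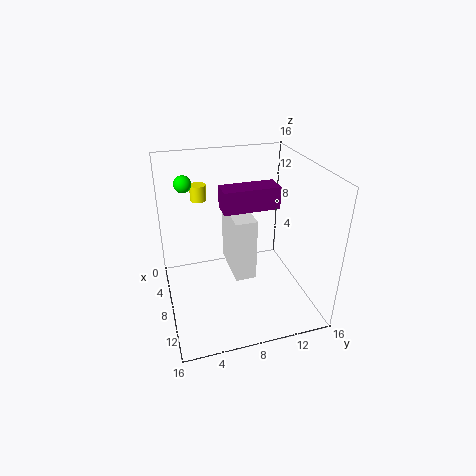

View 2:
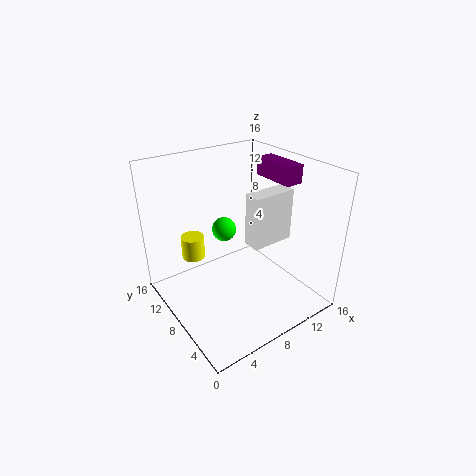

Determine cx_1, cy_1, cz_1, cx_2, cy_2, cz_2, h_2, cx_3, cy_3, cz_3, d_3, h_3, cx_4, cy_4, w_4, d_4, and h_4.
cx_1 = 3; cy_1 = 3; cz_1 = 13; cx_2 = 1; cy_2 = 5; cz_2 = 10; h_2 = 2; cx_3 = 9; cy_3 = 6; cz_3 = 7; d_3 = 2; h_3 = 6; cx_4 = 12; cy_4 = 5; w_4 = 2; d_4 = 5; h_4 = 2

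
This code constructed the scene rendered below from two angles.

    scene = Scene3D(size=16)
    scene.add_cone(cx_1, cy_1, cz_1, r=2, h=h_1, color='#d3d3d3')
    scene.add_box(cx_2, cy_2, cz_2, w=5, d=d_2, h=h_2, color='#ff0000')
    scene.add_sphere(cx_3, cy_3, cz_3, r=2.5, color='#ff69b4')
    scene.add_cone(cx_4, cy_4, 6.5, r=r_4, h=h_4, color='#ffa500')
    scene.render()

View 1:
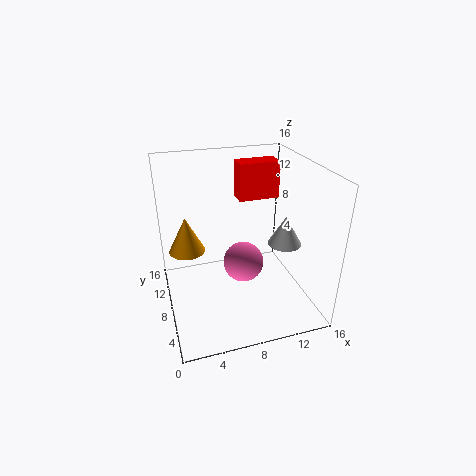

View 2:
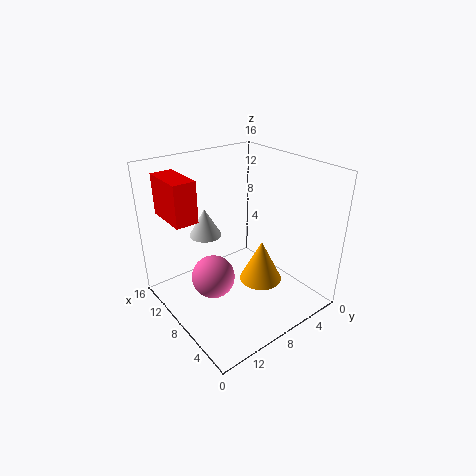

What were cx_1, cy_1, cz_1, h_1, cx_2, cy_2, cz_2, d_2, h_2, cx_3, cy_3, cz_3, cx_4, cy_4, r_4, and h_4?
cx_1 = 14; cy_1 = 8.5; cz_1 = 6; h_1 = 3.5; cx_2 = 9.5; cy_2 = 12; cz_2 = 10.5; d_2 = 2.5; h_2 = 4.5; cx_3 = 9.5; cy_3 = 10.5; cz_3 = 3; cx_4 = 2.5; cy_4 = 9.5; r_4 = 2; h_4 = 4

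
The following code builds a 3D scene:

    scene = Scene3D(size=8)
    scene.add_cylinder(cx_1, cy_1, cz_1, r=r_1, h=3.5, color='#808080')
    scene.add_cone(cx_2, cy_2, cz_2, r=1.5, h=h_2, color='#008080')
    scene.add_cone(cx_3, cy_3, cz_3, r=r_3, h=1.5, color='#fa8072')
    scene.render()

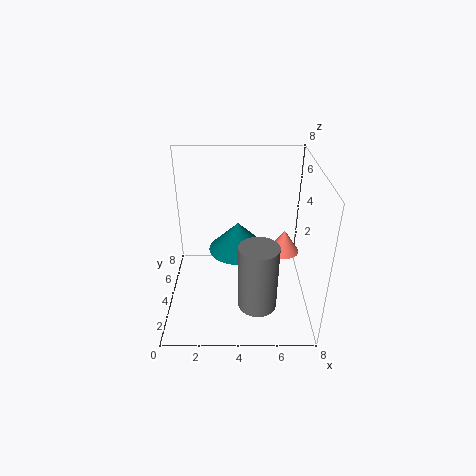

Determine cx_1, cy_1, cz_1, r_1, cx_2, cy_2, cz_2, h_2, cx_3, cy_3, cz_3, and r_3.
cx_1 = 5, cy_1 = 1.5, cz_1 = 1.5, r_1 = 1, cx_2 = 4, cy_2 = 3, cz_2 = 4, h_2 = 1.5, cx_3 = 7, cy_3 = 6.5, cz_3 = 1.5, r_3 = 1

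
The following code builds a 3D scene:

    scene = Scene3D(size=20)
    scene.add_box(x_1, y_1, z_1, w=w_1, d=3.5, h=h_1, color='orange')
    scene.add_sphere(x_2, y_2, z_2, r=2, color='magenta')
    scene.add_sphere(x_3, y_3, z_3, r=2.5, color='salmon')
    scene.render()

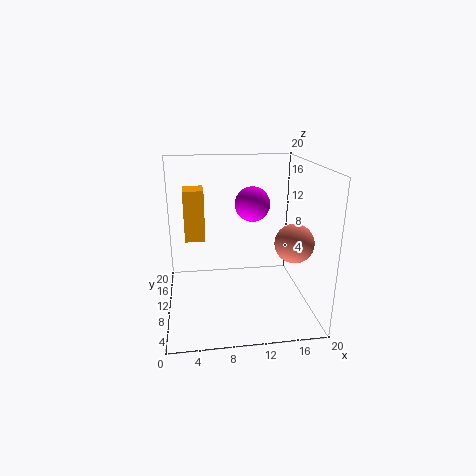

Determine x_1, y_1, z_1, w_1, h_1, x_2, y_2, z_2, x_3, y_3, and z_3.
x_1 = 2.75
y_1 = 10
z_1 = 9.75
w_1 = 2.75
h_1 = 7
x_2 = 10.75
y_2 = 4
z_2 = 16.5
x_3 = 16.5
y_3 = 5.25
z_3 = 10.75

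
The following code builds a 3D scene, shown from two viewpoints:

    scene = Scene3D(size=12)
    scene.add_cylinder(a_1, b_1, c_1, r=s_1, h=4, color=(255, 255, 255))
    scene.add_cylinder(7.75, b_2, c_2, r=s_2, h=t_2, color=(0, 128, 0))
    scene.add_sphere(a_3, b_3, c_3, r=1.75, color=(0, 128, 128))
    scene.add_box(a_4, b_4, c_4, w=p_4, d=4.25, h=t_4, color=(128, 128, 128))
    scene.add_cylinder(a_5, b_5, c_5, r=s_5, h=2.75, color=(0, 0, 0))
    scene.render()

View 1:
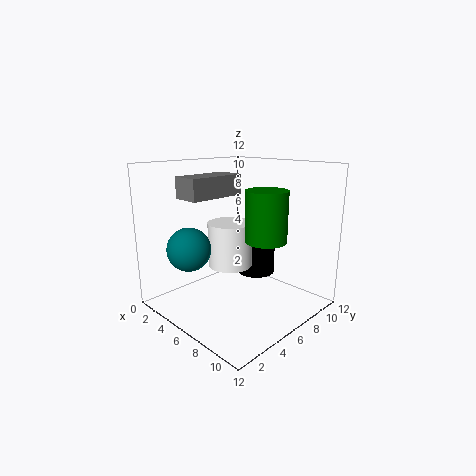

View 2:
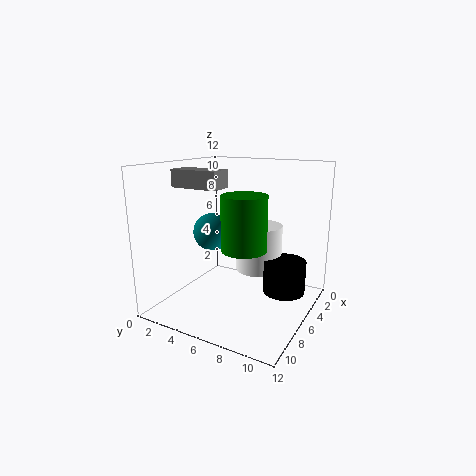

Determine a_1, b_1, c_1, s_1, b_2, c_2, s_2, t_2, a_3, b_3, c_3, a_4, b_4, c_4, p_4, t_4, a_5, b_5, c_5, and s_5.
a_1 = 4
b_1 = 7
c_1 = 2.75
s_1 = 2
b_2 = 7.5
c_2 = 5.75
s_2 = 1.75
t_2 = 4.25
a_3 = 4.25
b_3 = 2.25
c_3 = 5.5
a_4 = 5.5
b_4 = 0.5
c_4 = 10
p_4 = 2
t_4 = 1.5
a_5 = 4.75
b_5 = 9.75
c_5 = 1.5
s_5 = 1.75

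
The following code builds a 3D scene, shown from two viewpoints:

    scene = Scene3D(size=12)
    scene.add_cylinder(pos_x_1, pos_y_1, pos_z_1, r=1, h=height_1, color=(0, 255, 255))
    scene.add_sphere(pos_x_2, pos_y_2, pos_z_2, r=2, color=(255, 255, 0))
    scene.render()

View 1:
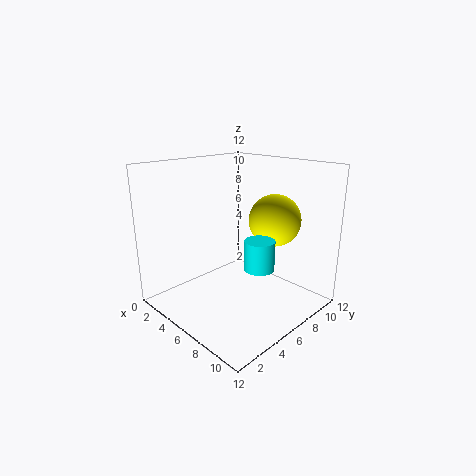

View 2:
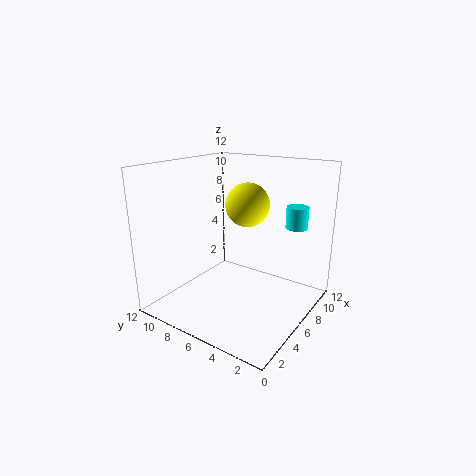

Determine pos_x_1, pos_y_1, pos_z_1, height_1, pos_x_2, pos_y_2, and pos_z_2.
pos_x_1 = 11
pos_y_1 = 3
pos_z_1 = 6
height_1 = 2
pos_x_2 = 9
pos_y_2 = 7
pos_z_2 = 8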